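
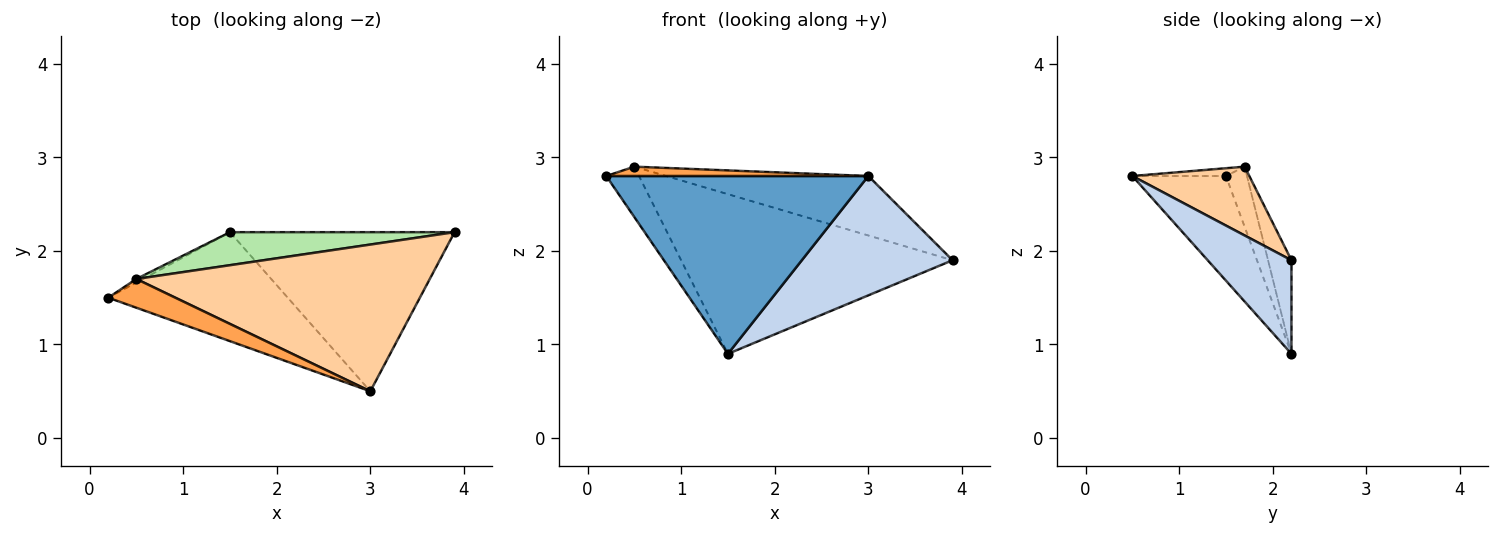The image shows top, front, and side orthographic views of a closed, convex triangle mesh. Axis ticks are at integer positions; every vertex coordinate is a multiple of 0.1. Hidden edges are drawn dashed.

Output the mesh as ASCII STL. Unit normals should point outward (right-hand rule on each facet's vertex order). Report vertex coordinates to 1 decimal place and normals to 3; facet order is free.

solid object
 facet normal -0.291 -0.816 -0.500
  outer loop
   vertex 1.5 2.2 0.9
   vertex 3.0 0.5 2.8
   vertex 0.2 1.5 2.8
  endloop
 endfacet
 facet normal 0.316 -0.569 -0.759
  outer loop
   vertex 1.5 2.2 0.9
   vertex 3.9 2.2 1.9
   vertex 3.0 0.5 2.8
  endloop
 endfacet
 facet normal -0.110 -0.308 0.945
  outer loop
   vertex 0.5 1.7 2.9
   vertex 0.2 1.5 2.8
   vertex 3.0 0.5 2.8
  endloop
 endfacet
 facet normal 0.212 0.367 0.906
  outer loop
   vertex 0.5 1.7 2.9
   vertex 3.0 0.5 2.8
   vertex 3.9 2.2 1.9
  endloop
 endfacet
 facet normal -0.540 0.840 -0.060
  outer loop
   vertex 0.5 1.7 2.9
   vertex 1.5 2.2 0.9
   vertex 0.2 1.5 2.8
  endloop
 endfacet
 facet normal -0.084 0.976 0.202
  outer loop
   vertex 0.5 1.7 2.9
   vertex 3.9 2.2 1.9
   vertex 1.5 2.2 0.9
  endloop
 endfacet
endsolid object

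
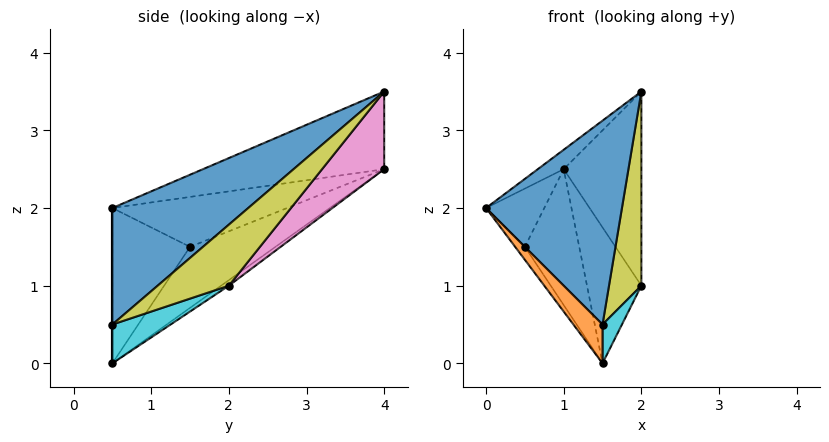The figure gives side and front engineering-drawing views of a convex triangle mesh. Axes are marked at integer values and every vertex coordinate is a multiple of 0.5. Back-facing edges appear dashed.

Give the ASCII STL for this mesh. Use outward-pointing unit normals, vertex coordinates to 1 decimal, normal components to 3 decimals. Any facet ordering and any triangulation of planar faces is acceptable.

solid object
 facet normal 0.577 -0.577 0.577
  outer loop
   vertex 1.5 0.5 0.5
   vertex 2.0 4.0 3.5
   vertex 0.0 0.5 2.0
  endloop
 endfacet
 facet normal 0.000 -1.000 0.000
  outer loop
   vertex 1.5 0.5 0.0
   vertex 1.5 0.5 0.5
   vertex 0.0 0.5 2.0
  endloop
 endfacet
 facet normal -0.704 0.101 0.704
  outer loop
   vertex 1.0 4.0 2.5
   vertex 0.0 0.5 2.0
   vertex 2.0 4.0 3.5
  endloop
 endfacet
 facet normal -0.796 0.100 -0.597
  outer loop
   vertex 0.5 1.5 1.5
   vertex 1.5 0.5 0.0
   vertex 0.0 0.5 2.0
  endloop
 endfacet
 facet normal -0.905 0.302 -0.302
  outer loop
   vertex 0.5 1.5 1.5
   vertex 0.0 0.5 2.0
   vertex 1.0 4.0 2.5
  endloop
 endfacet
 facet normal -0.621 0.395 -0.677
  outer loop
   vertex 0.5 1.5 1.5
   vertex 1.0 4.0 2.5
   vertex 1.5 0.5 0.0
  endloop
 endfacet
 facet normal 0.530 0.662 -0.530
  outer loop
   vertex 2.0 2.0 1.0
   vertex 1.0 4.0 2.5
   vertex 2.0 4.0 3.5
  endloop
 endfacet
 facet normal -0.082 0.572 -0.816
  outer loop
   vertex 2.0 2.0 1.0
   vertex 1.5 0.5 0.0
   vertex 1.0 4.0 2.5
  endloop
 endfacet
 facet normal 0.864 -0.393 0.314
  outer loop
   vertex 2.0 2.0 1.0
   vertex 2.0 4.0 3.5
   vertex 1.5 0.5 0.5
  endloop
 endfacet
 facet normal 0.949 -0.316 0.000
  outer loop
   vertex 2.0 2.0 1.0
   vertex 1.5 0.5 0.5
   vertex 1.5 0.5 0.0
  endloop
 endfacet
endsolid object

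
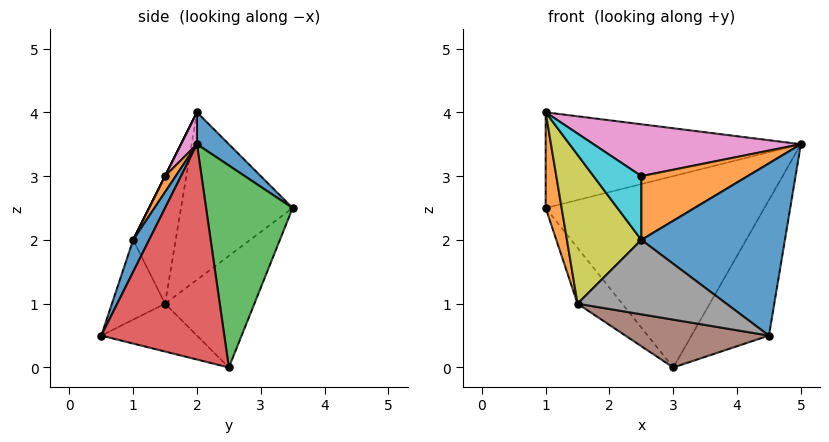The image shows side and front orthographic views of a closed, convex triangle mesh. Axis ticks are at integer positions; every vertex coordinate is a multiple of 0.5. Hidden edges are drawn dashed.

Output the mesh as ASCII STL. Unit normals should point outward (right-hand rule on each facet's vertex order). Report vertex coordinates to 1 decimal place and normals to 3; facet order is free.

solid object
 facet normal 0.088 0.704 0.704
  outer loop
   vertex 1.0 2.0 4.0
   vertex 5.0 2.0 3.5
   vertex 1.0 3.5 2.5
  endloop
 endfacet
 facet normal -0.980 -0.140 -0.140
  outer loop
   vertex 1.5 1.5 1.0
   vertex 1.0 2.0 4.0
   vertex 1.0 3.5 2.5
  endloop
 endfacet
 facet normal 0.367 0.927 -0.077
  outer loop
   vertex 3.0 2.5 0.0
   vertex 1.0 3.5 2.5
   vertex 5.0 2.0 3.5
  endloop
 endfacet
 facet normal 0.784 0.493 -0.377
  outer loop
   vertex 3.0 2.5 0.0
   vertex 5.0 2.0 3.5
   vertex 4.5 0.5 0.5
  endloop
 endfacet
 facet normal -0.667 0.333 -0.667
  outer loop
   vertex 3.0 2.5 0.0
   vertex 1.5 1.5 1.0
   vertex 1.0 3.5 2.5
  endloop
 endfacet
 facet normal -0.286 -0.429 -0.857
  outer loop
   vertex 3.0 2.5 0.0
   vertex 4.5 0.5 0.5
   vertex 1.5 1.5 1.0
  endloop
 endfacet
 facet normal 0.065 -0.850 0.523
  outer loop
   vertex 2.5 1.5 3.0
   vertex 5.0 2.0 3.5
   vertex 1.0 2.0 4.0
  endloop
 endfacet
 facet normal -0.333 -0.933 -0.133
  outer loop
   vertex 2.5 1.0 2.0
   vertex 1.5 1.5 1.0
   vertex 4.5 0.5 0.5
  endloop
 endfacet
 facet normal -0.495 -0.867 0.062
  outer loop
   vertex 2.5 1.0 2.0
   vertex 1.0 2.0 4.0
   vertex 1.5 1.5 1.0
  endloop
 endfacet
 facet normal 0.000 -0.894 0.447
  outer loop
   vertex 2.5 1.0 2.0
   vertex 2.5 1.5 3.0
   vertex 1.0 2.0 4.0
  endloop
 endfacet
 facet normal 0.100 -0.897 0.432
  outer loop
   vertex 2.5 1.0 2.0
   vertex 4.5 0.5 0.5
   vertex 5.0 2.0 3.5
  endloop
 endfacet
 facet normal 0.089 -0.891 0.445
  outer loop
   vertex 2.5 1.0 2.0
   vertex 5.0 2.0 3.5
   vertex 2.5 1.5 3.0
  endloop
 endfacet
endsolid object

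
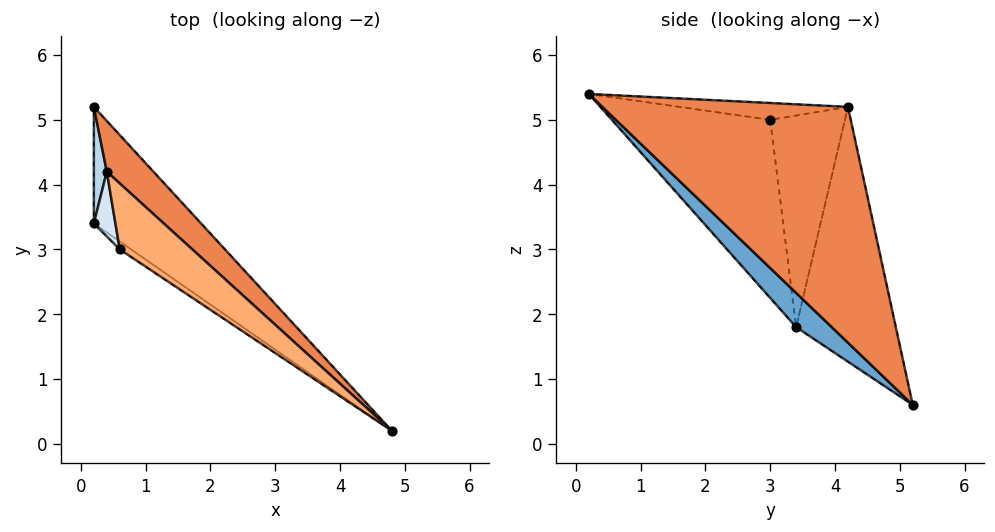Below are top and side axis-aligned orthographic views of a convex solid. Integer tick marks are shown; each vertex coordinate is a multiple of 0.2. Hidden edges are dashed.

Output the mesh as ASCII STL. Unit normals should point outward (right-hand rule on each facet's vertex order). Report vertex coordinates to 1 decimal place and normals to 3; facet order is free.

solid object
 facet normal 0.256 -0.536 -0.804
  outer loop
   vertex 0.2 5.2 0.6
   vertex 4.8 0.2 5.4
   vertex 0.2 3.4 1.8
  endloop
 endfacet
 facet normal -0.552 -0.833 -0.035
  outer loop
   vertex 0.6 3.0 5.0
   vertex 0.2 3.4 1.8
   vertex 4.8 0.2 5.4
  endloop
 endfacet
 facet normal -0.998 0.034 0.051
  outer loop
   vertex 0.4 4.2 5.2
   vertex 0.2 5.2 0.6
   vertex 0.2 3.4 1.8
  endloop
 endfacet
 facet normal -0.979 -0.180 0.100
  outer loop
   vertex 0.4 4.2 5.2
   vertex 0.2 3.4 1.8
   vertex 0.6 3.0 5.0
  endloop
 endfacet
 facet normal 0.664 0.737 0.131
  outer loop
   vertex 0.4 4.2 5.2
   vertex 4.8 0.2 5.4
   vertex 0.2 5.2 0.6
  endloop
 endfacet
 facet normal -0.222 -0.196 0.955
  outer loop
   vertex 0.4 4.2 5.2
   vertex 0.6 3.0 5.0
   vertex 4.8 0.2 5.4
  endloop
 endfacet
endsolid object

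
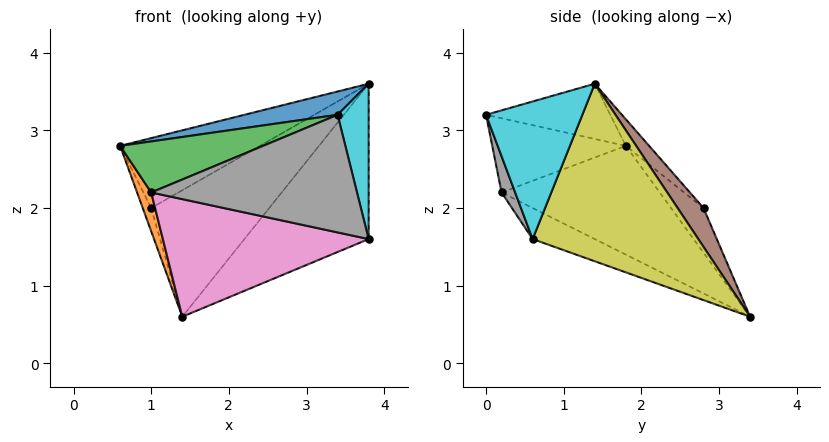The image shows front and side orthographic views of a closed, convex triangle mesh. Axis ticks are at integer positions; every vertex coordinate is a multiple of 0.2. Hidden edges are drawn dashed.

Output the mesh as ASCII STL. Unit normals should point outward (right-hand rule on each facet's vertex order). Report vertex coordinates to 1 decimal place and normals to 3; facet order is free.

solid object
 facet normal -0.261 -0.196 0.945
  outer loop
   vertex 3.4 0.0 3.2
   vertex 3.8 1.4 3.6
   vertex 0.6 1.8 2.8
  endloop
 endfacet
 facet normal -0.916 -0.082 -0.393
  outer loop
   vertex 1.0 0.2 2.2
   vertex 0.6 1.8 2.8
   vertex 1.4 3.4 0.6
  endloop
 endfacet
 facet normal -0.380 -0.407 0.831
  outer loop
   vertex 1.0 0.2 2.2
   vertex 3.4 0.0 3.2
   vertex 0.6 1.8 2.8
  endloop
 endfacet
 facet normal -0.108 0.647 0.755
  outer loop
   vertex 1.0 2.8 2.0
   vertex 0.6 1.8 2.8
   vertex 3.8 1.4 3.6
  endloop
 endfacet
 facet normal -0.954 0.249 -0.166
  outer loop
   vertex 1.0 2.8 2.0
   vertex 1.4 3.4 0.6
   vertex 0.6 1.8 2.8
  endloop
 endfacet
 facet normal 0.193 0.881 0.433
  outer loop
   vertex 1.0 2.8 2.0
   vertex 3.8 1.4 3.6
   vertex 1.4 3.4 0.6
  endloop
 endfacet
 facet normal -0.130 -0.430 -0.893
  outer loop
   vertex 3.8 0.6 1.6
   vertex 1.0 0.2 2.2
   vertex 1.4 3.4 0.6
  endloop
 endfacet
 facet normal 0.062 -0.940 -0.337
  outer loop
   vertex 3.8 0.6 1.6
   vertex 3.4 0.0 3.2
   vertex 1.0 0.2 2.2
  endloop
 endfacet
 facet normal 0.778 0.583 -0.233
  outer loop
   vertex 3.8 0.6 1.6
   vertex 1.4 3.4 0.6
   vertex 3.8 1.4 3.6
  endloop
 endfacet
 facet normal 0.945 -0.305 0.122
  outer loop
   vertex 3.8 0.6 1.6
   vertex 3.8 1.4 3.6
   vertex 3.4 0.0 3.2
  endloop
 endfacet
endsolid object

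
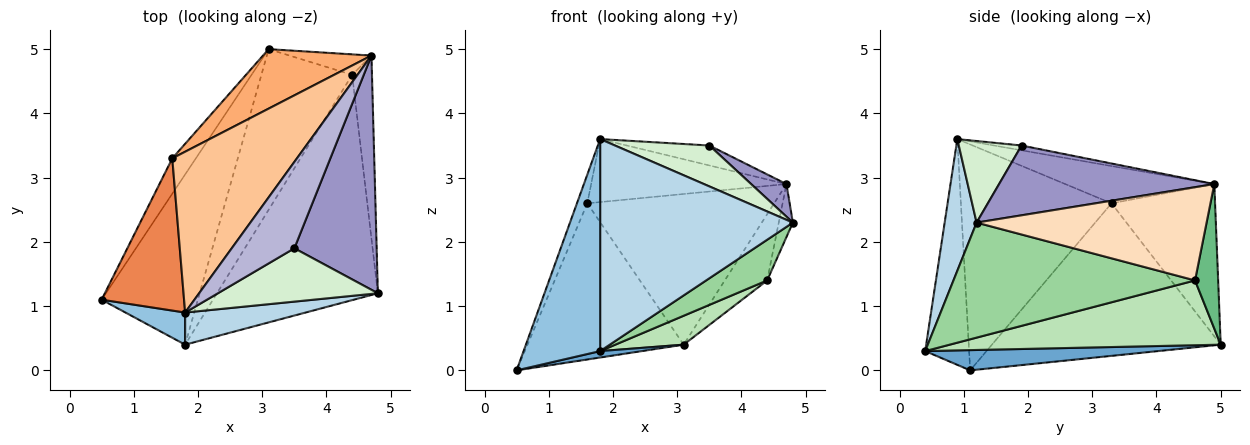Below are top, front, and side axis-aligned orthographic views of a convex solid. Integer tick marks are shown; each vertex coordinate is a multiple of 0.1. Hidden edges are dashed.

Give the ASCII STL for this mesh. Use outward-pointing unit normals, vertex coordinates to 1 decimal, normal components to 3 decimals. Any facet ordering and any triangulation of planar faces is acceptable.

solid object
 facet normal 0.206 -0.037 -0.978
  outer loop
   vertex 1.8 0.4 0.3
   vertex 0.5 1.1 0.0
   vertex 3.1 5.0 0.4
  endloop
 endfacet
 facet normal -0.493 -0.860 0.130
  outer loop
   vertex 1.8 0.4 0.3
   vertex 1.8 0.9 3.6
   vertex 0.5 1.1 0.0
  endloop
 endfacet
 facet normal 0.162 -0.976 0.148
  outer loop
   vertex 1.8 0.4 0.3
   vertex 4.8 1.2 2.3
   vertex 1.8 0.9 3.6
  endloop
 endfacet
 facet normal -0.819 0.559 -0.127
  outer loop
   vertex 1.6 3.3 2.6
   vertex 3.1 5.0 0.4
   vertex 0.5 1.1 0.0
  endloop
 endfacet
 facet normal -0.937 0.064 0.342
  outer loop
   vertex 1.6 3.3 2.6
   vertex 0.5 1.1 0.0
   vertex 1.8 0.9 3.6
  endloop
 endfacet
 facet normal -0.458 0.827 0.326
  outer loop
   vertex 1.6 3.3 2.6
   vertex 4.7 4.9 2.9
   vertex 3.1 5.0 0.4
  endloop
 endfacet
 facet normal -0.268 0.351 0.897
  outer loop
   vertex 1.6 3.3 2.6
   vertex 1.8 0.9 3.6
   vertex 4.7 4.9 2.9
  endloop
 endfacet
 facet normal 0.976 0.060 -0.207
  outer loop
   vertex 4.4 4.6 1.4
   vertex 4.7 4.9 2.9
   vertex 4.8 1.2 2.3
  endloop
 endfacet
 facet normal 0.462 0.847 -0.262
  outer loop
   vertex 4.4 4.6 1.4
   vertex 3.1 5.0 0.4
   vertex 4.7 4.9 2.9
  endloop
 endfacet
 facet normal 0.575 -0.145 -0.805
  outer loop
   vertex 4.4 4.6 1.4
   vertex 4.8 1.2 2.3
   vertex 1.8 0.4 0.3
  endloop
 endfacet
 facet normal 0.575 -0.145 -0.805
  outer loop
   vertex 4.4 4.6 1.4
   vertex 1.8 0.4 0.3
   vertex 3.1 5.0 0.4
  endloop
 endfacet
 facet normal 0.375 -0.564 0.736
  outer loop
   vertex 3.5 1.9 3.5
   vertex 1.8 0.9 3.6
   vertex 4.8 1.2 2.3
  endloop
 endfacet
 facet normal 0.643 -0.106 0.758
  outer loop
   vertex 3.5 1.9 3.5
   vertex 4.8 1.2 2.3
   vertex 4.7 4.9 2.9
  endloop
 endfacet
 facet normal -0.075 0.224 0.972
  outer loop
   vertex 3.5 1.9 3.5
   vertex 4.7 4.9 2.9
   vertex 1.8 0.9 3.6
  endloop
 endfacet
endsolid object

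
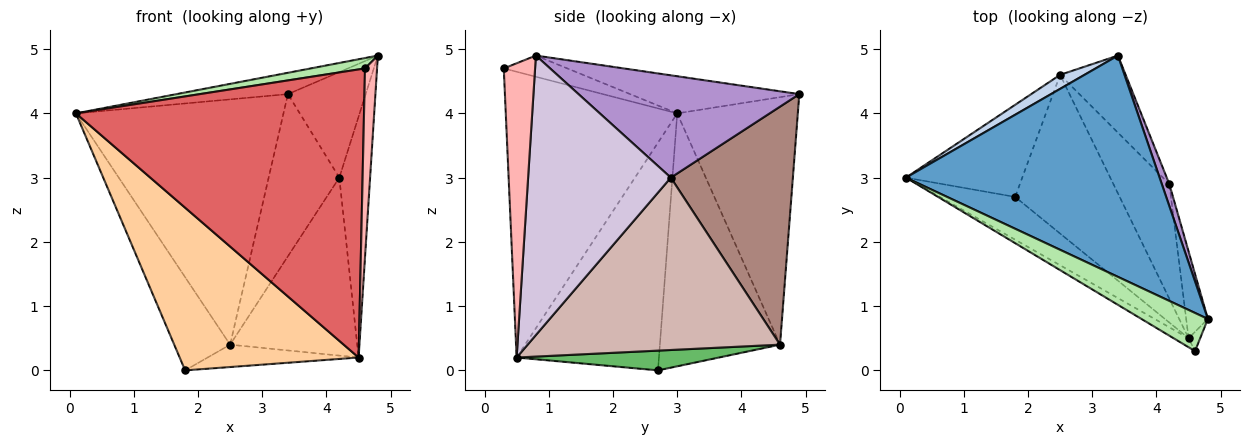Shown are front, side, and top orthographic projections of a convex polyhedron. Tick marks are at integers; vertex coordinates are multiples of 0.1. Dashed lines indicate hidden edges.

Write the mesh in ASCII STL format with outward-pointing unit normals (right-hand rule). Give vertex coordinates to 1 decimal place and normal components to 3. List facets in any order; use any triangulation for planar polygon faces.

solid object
 facet normal -0.144 0.095 0.985
  outer loop
   vertex 3.4 4.9 4.3
   vertex 0.1 3.0 4.0
   vertex 4.8 0.8 4.9
  endloop
 endfacet
 facet normal -0.502 0.864 0.049
  outer loop
   vertex 2.5 4.6 0.4
   vertex 0.1 3.0 4.0
   vertex 3.4 4.9 4.3
  endloop
 endfacet
 facet normal -0.837 0.389 -0.385
  outer loop
   vertex 2.5 4.6 0.4
   vertex 1.8 2.7 0.0
   vertex 0.1 3.0 4.0
  endloop
 endfacet
 facet normal -0.610 -0.767 -0.202
  outer loop
   vertex 4.5 0.5 0.2
   vertex 0.1 3.0 4.0
   vertex 1.8 2.7 0.0
  endloop
 endfacet
 facet normal 0.184 0.137 -0.973
  outer loop
   vertex 4.5 0.5 0.2
   vertex 1.8 2.7 0.0
   vertex 2.5 4.6 0.4
  endloop
 endfacet
 facet normal -0.294 -0.251 0.922
  outer loop
   vertex 4.6 0.3 4.7
   vertex 4.8 0.8 4.9
   vertex 0.1 3.0 4.0
  endloop
 endfacet
 facet normal -0.511 -0.859 -0.027
  outer loop
   vertex 4.6 0.3 4.7
   vertex 0.1 3.0 4.0
   vertex 4.5 0.5 0.2
  endloop
 endfacet
 facet normal 0.933 -0.358 -0.037
  outer loop
   vertex 4.6 0.3 4.7
   vertex 4.5 0.5 0.2
   vertex 4.8 0.8 4.9
  endloop
 endfacet
 facet normal 0.941 0.331 0.069
  outer loop
   vertex 4.2 2.9 3.0
   vertex 3.4 4.9 4.3
   vertex 4.8 0.8 4.9
  endloop
 endfacet
 facet normal 0.975 0.210 -0.076
  outer loop
   vertex 4.2 2.9 3.0
   vertex 4.8 0.8 4.9
   vertex 4.5 0.5 0.2
  endloop
 endfacet
 facet normal 0.842 0.487 -0.232
  outer loop
   vertex 4.2 2.9 3.0
   vertex 2.5 4.6 0.4
   vertex 3.4 4.9 4.3
  endloop
 endfacet
 facet normal 0.858 0.432 -0.278
  outer loop
   vertex 4.2 2.9 3.0
   vertex 4.5 0.5 0.2
   vertex 2.5 4.6 0.4
  endloop
 endfacet
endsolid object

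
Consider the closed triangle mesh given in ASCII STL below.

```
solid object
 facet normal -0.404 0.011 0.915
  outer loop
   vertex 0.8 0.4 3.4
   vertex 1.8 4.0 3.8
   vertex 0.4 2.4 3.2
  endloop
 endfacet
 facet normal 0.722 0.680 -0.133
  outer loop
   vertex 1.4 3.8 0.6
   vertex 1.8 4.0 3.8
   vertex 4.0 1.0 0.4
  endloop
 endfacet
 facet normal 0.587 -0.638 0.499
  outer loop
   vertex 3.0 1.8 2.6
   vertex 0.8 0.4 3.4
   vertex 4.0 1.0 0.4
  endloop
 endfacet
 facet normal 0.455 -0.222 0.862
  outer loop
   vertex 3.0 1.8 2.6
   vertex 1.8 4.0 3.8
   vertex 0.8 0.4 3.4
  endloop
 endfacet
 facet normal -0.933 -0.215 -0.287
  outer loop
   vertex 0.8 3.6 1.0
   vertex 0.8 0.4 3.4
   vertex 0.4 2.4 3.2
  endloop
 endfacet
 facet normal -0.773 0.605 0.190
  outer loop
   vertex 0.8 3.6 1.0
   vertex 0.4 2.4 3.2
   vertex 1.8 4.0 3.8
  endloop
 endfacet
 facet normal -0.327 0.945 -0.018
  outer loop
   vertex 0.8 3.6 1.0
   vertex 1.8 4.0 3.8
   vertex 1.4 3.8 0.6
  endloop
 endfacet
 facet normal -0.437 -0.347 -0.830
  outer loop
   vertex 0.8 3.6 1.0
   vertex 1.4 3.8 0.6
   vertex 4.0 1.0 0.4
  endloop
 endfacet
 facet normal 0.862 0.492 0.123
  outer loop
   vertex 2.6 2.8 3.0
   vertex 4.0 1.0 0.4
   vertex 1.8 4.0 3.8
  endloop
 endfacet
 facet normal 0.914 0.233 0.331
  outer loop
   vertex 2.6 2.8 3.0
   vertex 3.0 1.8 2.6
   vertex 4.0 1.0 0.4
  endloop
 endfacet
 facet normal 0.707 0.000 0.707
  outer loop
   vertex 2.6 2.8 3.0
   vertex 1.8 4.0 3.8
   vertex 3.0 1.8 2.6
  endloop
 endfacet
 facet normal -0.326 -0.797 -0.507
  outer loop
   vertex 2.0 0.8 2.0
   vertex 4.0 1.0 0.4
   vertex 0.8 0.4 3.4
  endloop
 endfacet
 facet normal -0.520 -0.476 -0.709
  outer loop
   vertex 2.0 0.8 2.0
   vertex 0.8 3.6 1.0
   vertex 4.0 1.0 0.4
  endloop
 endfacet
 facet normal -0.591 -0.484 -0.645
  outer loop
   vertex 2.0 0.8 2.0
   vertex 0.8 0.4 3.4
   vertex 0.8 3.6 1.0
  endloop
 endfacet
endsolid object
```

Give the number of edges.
21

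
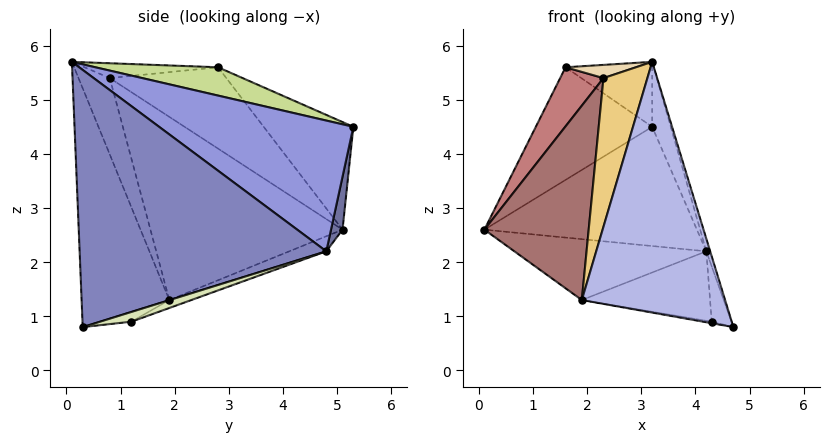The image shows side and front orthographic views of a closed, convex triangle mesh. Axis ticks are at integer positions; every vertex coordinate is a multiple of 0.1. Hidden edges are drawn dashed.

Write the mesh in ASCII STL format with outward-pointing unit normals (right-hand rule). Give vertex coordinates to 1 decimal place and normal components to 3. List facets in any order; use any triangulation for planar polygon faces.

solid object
 facet normal 0.053 0.980 -0.190
  outer loop
   vertex 4.2 4.8 2.2
   vertex 0.1 5.1 2.6
   vertex 3.2 5.3 4.5
  endloop
 endfacet
 facet normal 0.956 0.015 0.293
  outer loop
   vertex 4.2 4.8 2.2
   vertex 3.2 0.1 5.7
   vertex 4.7 0.3 0.8
  endloop
 endfacet
 facet normal 0.920 0.088 0.381
  outer loop
   vertex 4.2 4.8 2.2
   vertex 3.2 5.3 4.5
   vertex 3.2 0.1 5.7
  endloop
 endfacet
 facet normal -0.512 -0.837 -0.191
  outer loop
   vertex 1.9 1.9 1.3
   vertex 4.7 0.3 0.8
   vertex 3.2 0.1 5.7
  endloop
 endfacet
 facet normal -0.066 0.343 -0.937
  outer loop
   vertex 1.9 1.9 1.3
   vertex 0.1 5.1 2.6
   vertex 4.2 4.8 2.2
  endloop
 endfacet
 facet normal -0.451 0.585 0.674
  outer loop
   vertex 1.6 2.8 5.6
   vertex 3.2 5.3 4.5
   vertex 0.1 5.1 2.6
  endloop
 endfacet
 facet normal 0.304 0.214 0.928
  outer loop
   vertex 1.6 2.8 5.6
   vertex 3.2 0.1 5.7
   vertex 3.2 5.3 4.5
  endloop
 endfacet
 facet normal 0.489 0.308 -0.816
  outer loop
   vertex 4.3 1.2 0.9
   vertex 4.2 4.8 2.2
   vertex 4.7 0.3 0.8
  endloop
 endfacet
 facet normal -0.152 0.042 -0.987
  outer loop
   vertex 4.3 1.2 0.9
   vertex 4.7 0.3 0.8
   vertex 1.9 1.9 1.3
  endloop
 endfacet
 facet normal -0.058 0.338 -0.939
  outer loop
   vertex 4.3 1.2 0.9
   vertex 1.9 1.9 1.3
   vertex 4.2 4.8 2.2
  endloop
 endfacet
 facet normal -0.572 -0.804 -0.160
  outer loop
   vertex 2.3 0.8 5.4
   vertex 1.9 1.9 1.3
   vertex 3.2 0.1 5.7
  endloop
 endfacet
 facet normal -0.476 -0.251 0.843
  outer loop
   vertex 2.3 0.8 5.4
   vertex 3.2 0.1 5.7
   vertex 1.6 2.8 5.6
  endloop
 endfacet
 facet normal -0.878 -0.477 -0.042
  outer loop
   vertex 2.3 0.8 5.4
   vertex 0.1 5.1 2.6
   vertex 1.9 1.9 1.3
  endloop
 endfacet
 facet normal -0.919 -0.341 0.198
  outer loop
   vertex 2.3 0.8 5.4
   vertex 1.6 2.8 5.6
   vertex 0.1 5.1 2.6
  endloop
 endfacet
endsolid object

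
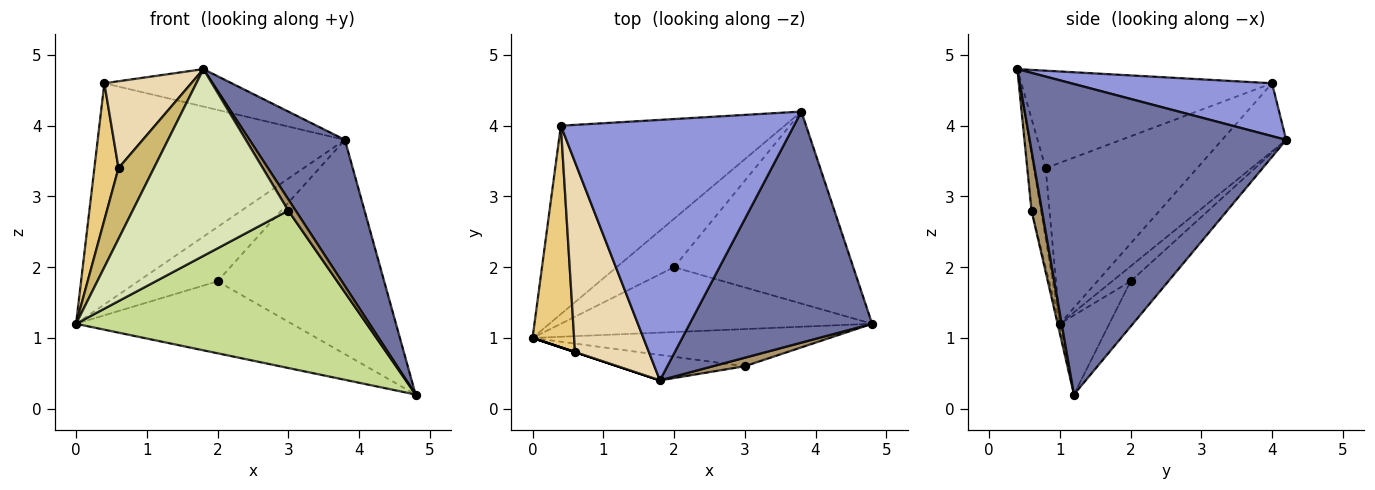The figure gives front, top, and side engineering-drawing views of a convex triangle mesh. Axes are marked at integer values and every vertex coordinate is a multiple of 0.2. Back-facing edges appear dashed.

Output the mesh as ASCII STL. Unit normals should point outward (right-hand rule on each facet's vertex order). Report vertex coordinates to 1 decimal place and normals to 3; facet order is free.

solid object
 facet normal 0.821 -0.305 0.482
  outer loop
   vertex 1.8 0.4 4.8
   vertex 4.8 1.2 0.2
   vertex 3.8 4.2 3.8
  endloop
 endfacet
 facet normal -0.194 0.747 -0.636
  outer loop
   vertex 0.4 4.0 4.6
   vertex 3.8 4.2 3.8
   vertex 0.0 1.0 1.2
  endloop
 endfacet
 facet normal 0.219 0.139 0.966
  outer loop
   vertex 0.4 4.0 4.6
   vertex 1.8 0.4 4.8
   vertex 3.8 4.2 3.8
  endloop
 endfacet
 facet normal -0.168 0.732 -0.660
  outer loop
   vertex 2.0 2.0 1.8
   vertex 4.8 1.2 0.2
   vertex 0.0 1.0 1.2
  endloop
 endfacet
 facet normal -0.171 0.736 -0.655
  outer loop
   vertex 2.0 2.0 1.8
   vertex 0.0 1.0 1.2
   vertex 3.8 4.2 3.8
  endloop
 endfacet
 facet normal -0.166 0.734 -0.658
  outer loop
   vertex 2.0 2.0 1.8
   vertex 3.8 4.2 3.8
   vertex 4.8 1.2 0.2
  endloop
 endfacet
 facet normal -0.007 -0.973 -0.230
  outer loop
   vertex 3.0 0.6 2.8
   vertex 0.0 1.0 1.2
   vertex 4.8 1.2 0.2
  endloop
 endfacet
 facet normal -0.060 -0.989 -0.135
  outer loop
   vertex 3.0 0.6 2.8
   vertex 1.8 0.4 4.8
   vertex 0.0 1.0 1.2
  endloop
 endfacet
 facet normal 0.750 -0.529 0.397
  outer loop
   vertex 3.0 0.6 2.8
   vertex 4.8 1.2 0.2
   vertex 1.8 0.4 4.8
  endloop
 endfacet
 facet normal -0.316 -0.949 0.000
  outer loop
   vertex 0.6 0.8 3.4
   vertex 0.0 1.0 1.2
   vertex 1.8 0.4 4.8
  endloop
 endfacet
 facet normal -0.957 -0.152 0.247
  outer loop
   vertex 0.6 0.8 3.4
   vertex 0.4 4.0 4.6
   vertex 0.0 1.0 1.2
  endloop
 endfacet
 facet normal -0.768 -0.266 0.582
  outer loop
   vertex 0.6 0.8 3.4
   vertex 1.8 0.4 4.8
   vertex 0.4 4.0 4.6
  endloop
 endfacet
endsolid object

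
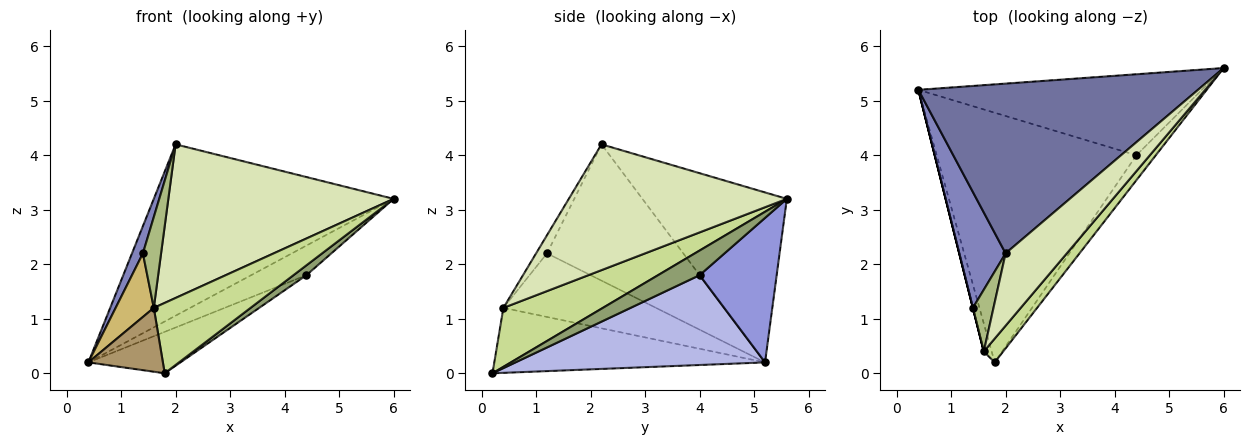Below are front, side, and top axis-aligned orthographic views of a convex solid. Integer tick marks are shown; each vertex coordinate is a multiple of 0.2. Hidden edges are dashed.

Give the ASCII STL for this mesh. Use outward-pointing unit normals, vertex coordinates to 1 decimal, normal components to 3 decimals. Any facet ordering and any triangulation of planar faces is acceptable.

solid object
 facet normal -0.393 0.653 0.647
  outer loop
   vertex 2.0 2.2 4.2
   vertex 6.0 5.6 3.2
   vertex 0.4 5.2 0.2
  endloop
 endfacet
 facet normal -0.944 -0.076 0.321
  outer loop
   vertex 1.4 1.2 2.2
   vertex 2.0 2.2 4.2
   vertex 0.4 5.2 0.2
  endloop
 endfacet
 facet normal 0.432 0.310 -0.847
  outer loop
   vertex 4.4 4.0 1.8
   vertex 0.4 5.2 0.2
   vertex 6.0 5.6 3.2
  endloop
 endfacet
 facet normal 0.406 0.150 -0.902
  outer loop
   vertex 4.4 4.0 1.8
   vertex 1.8 0.2 0.0
   vertex 0.4 5.2 0.2
  endloop
 endfacet
 facet normal 0.763 -0.238 -0.601
  outer loop
   vertex 4.4 4.0 1.8
   vertex 6.0 5.6 3.2
   vertex 1.8 0.2 0.0
  endloop
 endfacet
 facet normal -0.444 -0.741 0.504
  outer loop
   vertex 1.6 0.4 1.2
   vertex 2.0 2.2 4.2
   vertex 1.4 1.2 2.2
  endloop
 endfacet
 facet normal 0.698 -0.679 0.229
  outer loop
   vertex 1.6 0.4 1.2
   vertex 1.8 0.2 0.0
   vertex 6.0 5.6 3.2
  endloop
 endfacet
 facet normal 0.659 -0.681 0.321
  outer loop
   vertex 1.6 0.4 1.2
   vertex 6.0 5.6 3.2
   vertex 2.0 2.2 4.2
  endloop
 endfacet
 facet normal -0.958 -0.264 -0.116
  outer loop
   vertex 1.6 0.4 1.2
   vertex 0.4 5.2 0.2
   vertex 1.8 0.2 0.0
  endloop
 endfacet
 facet normal -0.970 -0.243 0.000
  outer loop
   vertex 1.6 0.4 1.2
   vertex 1.4 1.2 2.2
   vertex 0.4 5.2 0.2
  endloop
 endfacet
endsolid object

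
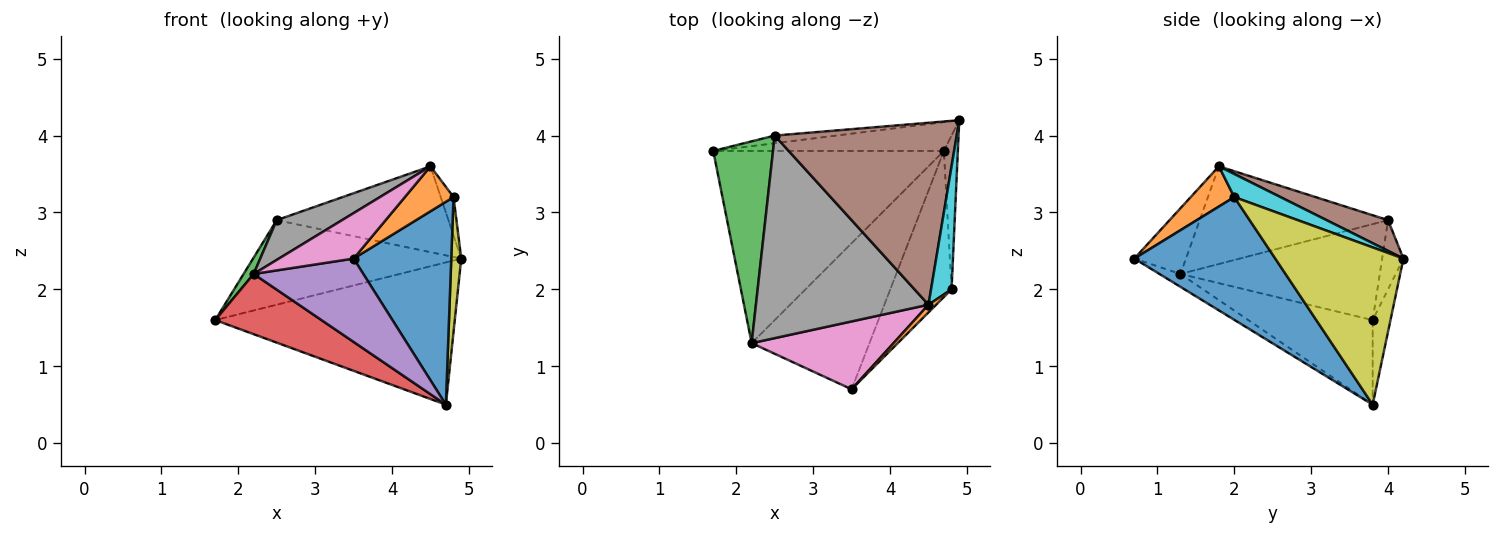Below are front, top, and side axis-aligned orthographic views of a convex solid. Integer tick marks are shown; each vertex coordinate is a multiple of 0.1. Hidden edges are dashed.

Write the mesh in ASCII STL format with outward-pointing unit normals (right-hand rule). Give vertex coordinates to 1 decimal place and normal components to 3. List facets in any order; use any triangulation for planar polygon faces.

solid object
 facet normal -0.073 0.977 -0.198
  outer loop
   vertex 4.7 3.8 0.5
   vertex 1.7 3.8 1.6
   vertex 4.9 4.2 2.4
  endloop
 endfacet
 facet normal -0.101 0.991 -0.090
  outer loop
   vertex 2.5 4.0 2.9
   vertex 4.9 4.2 2.4
   vertex 1.7 3.8 1.6
  endloop
 endfacet
 facet normal -0.848 -0.043 0.528
  outer loop
   vertex 2.2 1.3 2.2
   vertex 2.5 4.0 2.9
   vertex 1.7 3.8 1.6
  endloop
 endfacet
 facet normal -0.330 -0.282 -0.901
  outer loop
   vertex 2.2 1.3 2.2
   vertex 1.7 3.8 1.6
   vertex 4.7 3.8 0.5
  endloop
 endfacet
 facet normal -0.095 -0.493 -0.865
  outer loop
   vertex 2.2 1.3 2.2
   vertex 4.7 3.8 0.5
   vertex 3.5 0.7 2.4
  endloop
 endfacet
 facet normal 0.151 0.422 0.894
  outer loop
   vertex 4.5 1.8 3.6
   vertex 4.9 4.2 2.4
   vertex 2.5 4.0 2.9
  endloop
 endfacet
 facet normal -0.359 -0.519 0.775
  outer loop
   vertex 4.5 1.8 3.6
   vertex 2.2 1.3 2.2
   vertex 3.5 0.7 2.4
  endloop
 endfacet
 facet normal -0.486 -0.168 0.858
  outer loop
   vertex 4.5 1.8 3.6
   vertex 2.5 4.0 2.9
   vertex 2.2 1.3 2.2
  endloop
 endfacet
 facet normal 0.993 -0.077 -0.088
  outer loop
   vertex 4.8 2.0 3.2
   vertex 4.7 3.8 0.5
   vertex 4.9 4.2 2.4
  endloop
 endfacet
 facet normal 0.732 0.203 0.650
  outer loop
   vertex 4.8 2.0 3.2
   vertex 4.9 4.2 2.4
   vertex 4.5 1.8 3.6
  endloop
 endfacet
 facet normal 0.760 -0.527 -0.379
  outer loop
   vertex 4.8 2.0 3.2
   vertex 3.5 0.7 2.4
   vertex 4.7 3.8 0.5
  endloop
 endfacet
 facet normal 0.661 -0.739 0.126
  outer loop
   vertex 4.8 2.0 3.2
   vertex 4.5 1.8 3.6
   vertex 3.5 0.7 2.4
  endloop
 endfacet
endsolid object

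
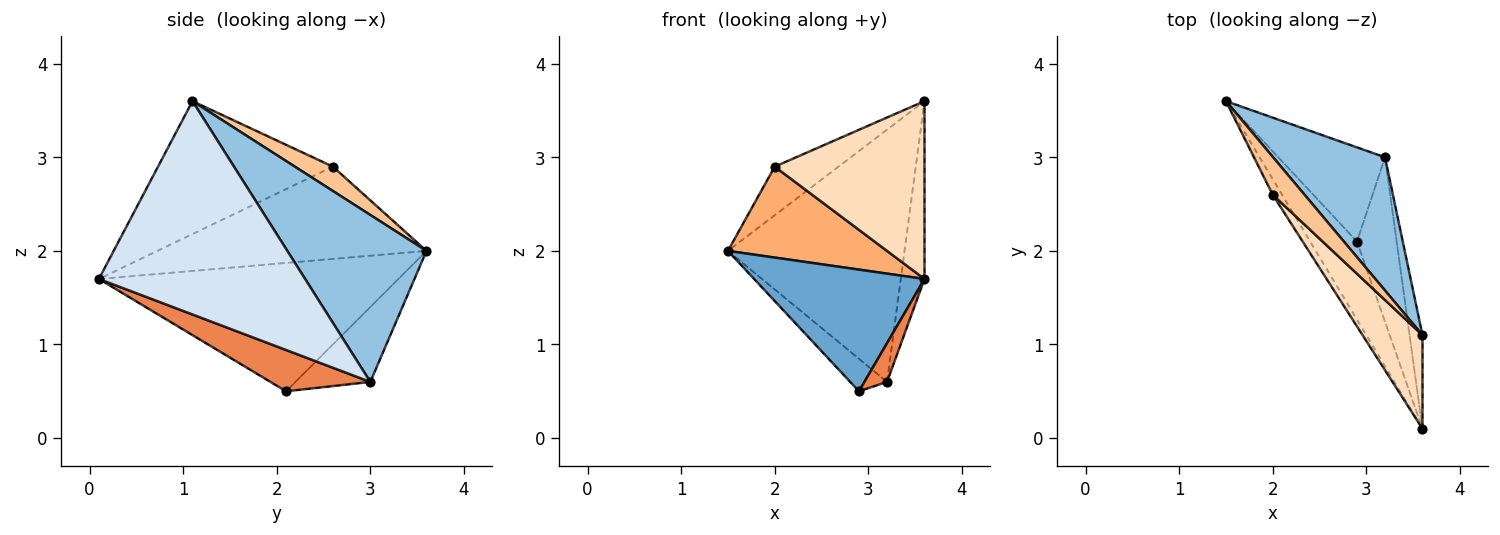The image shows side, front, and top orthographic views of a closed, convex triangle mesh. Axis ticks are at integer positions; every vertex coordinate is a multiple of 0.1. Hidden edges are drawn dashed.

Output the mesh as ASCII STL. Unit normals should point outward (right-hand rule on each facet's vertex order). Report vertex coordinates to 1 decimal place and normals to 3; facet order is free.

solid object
 facet normal -0.829 -0.471 -0.302
  outer loop
   vertex 2.9 2.1 0.5
   vertex 3.6 0.1 1.7
   vertex 1.5 3.6 2.0
  endloop
 endfacet
 facet normal 0.572 0.725 0.383
  outer loop
   vertex 3.2 3.0 0.6
   vertex 1.5 3.6 2.0
   vertex 3.6 1.1 3.6
  endloop
 endfacet
 facet normal -0.553 0.272 -0.788
  outer loop
   vertex 3.2 3.0 0.6
   vertex 2.9 2.1 0.5
   vertex 1.5 3.6 2.0
  endloop
 endfacet
 facet normal 0.992 0.114 -0.060
  outer loop
   vertex 3.2 3.0 0.6
   vertex 3.6 1.1 3.6
   vertex 3.6 0.1 1.7
  endloop
 endfacet
 facet normal 0.712 -0.161 -0.684
  outer loop
   vertex 3.2 3.0 0.6
   vertex 3.6 0.1 1.7
   vertex 2.9 2.1 0.5
  endloop
 endfacet
 facet normal -0.858 -0.507 -0.087
  outer loop
   vertex 2.0 2.6 2.9
   vertex 1.5 3.6 2.0
   vertex 3.6 0.1 1.7
  endloop
 endfacet
 facet normal 0.426 0.714 0.556
  outer loop
   vertex 2.0 2.6 2.9
   vertex 3.6 1.1 3.6
   vertex 1.5 3.6 2.0
  endloop
 endfacet
 facet normal -0.719 -0.615 0.324
  outer loop
   vertex 2.0 2.6 2.9
   vertex 3.6 0.1 1.7
   vertex 3.6 1.1 3.6
  endloop
 endfacet
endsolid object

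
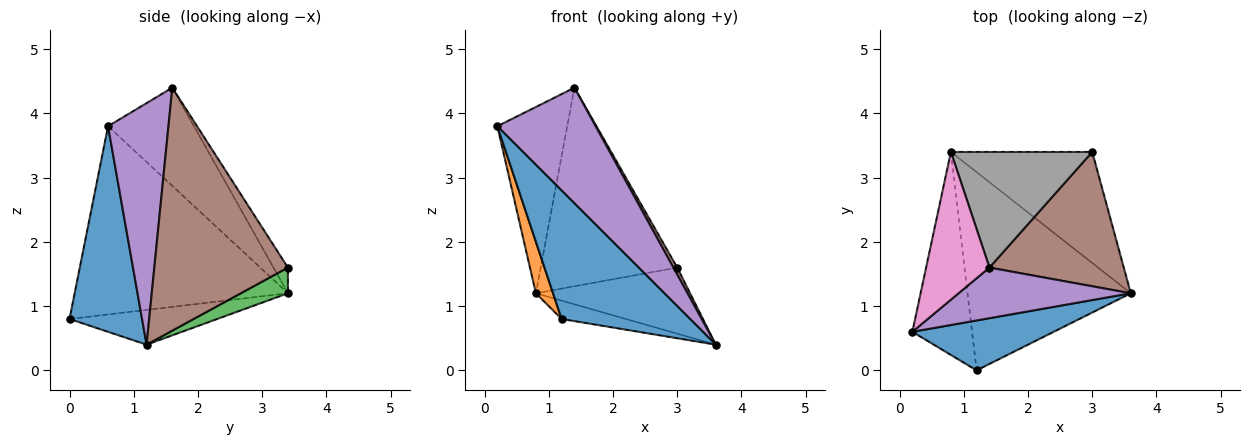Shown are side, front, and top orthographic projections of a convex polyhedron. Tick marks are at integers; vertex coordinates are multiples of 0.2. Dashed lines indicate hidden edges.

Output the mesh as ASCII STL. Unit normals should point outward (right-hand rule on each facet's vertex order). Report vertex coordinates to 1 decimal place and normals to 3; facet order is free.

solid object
 facet normal 0.466 -0.825 0.320
  outer loop
   vertex 1.2 0.0 0.8
   vertex 3.6 1.2 0.4
   vertex 0.2 0.6 3.8
  endloop
 endfacet
 facet normal -0.950 -0.076 -0.302
  outer loop
   vertex 0.8 3.4 1.2
   vertex 1.2 0.0 0.8
   vertex 0.2 0.6 3.8
  endloop
 endfacet
 facet normal 0.154 0.505 -0.849
  outer loop
   vertex 0.8 3.4 1.2
   vertex 3.0 3.4 1.6
   vertex 3.6 1.2 0.4
  endloop
 endfacet
 facet normal -0.207 0.090 -0.974
  outer loop
   vertex 0.8 3.4 1.2
   vertex 3.6 1.2 0.4
   vertex 1.2 0.0 0.8
  endloop
 endfacet
 facet normal 0.490 -0.798 0.350
  outer loop
   vertex 1.4 1.6 4.4
   vertex 0.2 0.6 3.8
   vertex 3.6 1.2 0.4
  endloop
 endfacet
 facet normal 0.875 -0.025 0.484
  outer loop
   vertex 1.4 1.6 4.4
   vertex 3.6 1.2 0.4
   vertex 3.0 3.4 1.6
  endloop
 endfacet
 facet normal -0.694 0.564 0.447
  outer loop
   vertex 1.4 1.6 4.4
   vertex 0.8 3.4 1.2
   vertex 0.2 0.6 3.8
  endloop
 endfacet
 facet normal -0.091 0.861 0.501
  outer loop
   vertex 1.4 1.6 4.4
   vertex 3.0 3.4 1.6
   vertex 0.8 3.4 1.2
  endloop
 endfacet
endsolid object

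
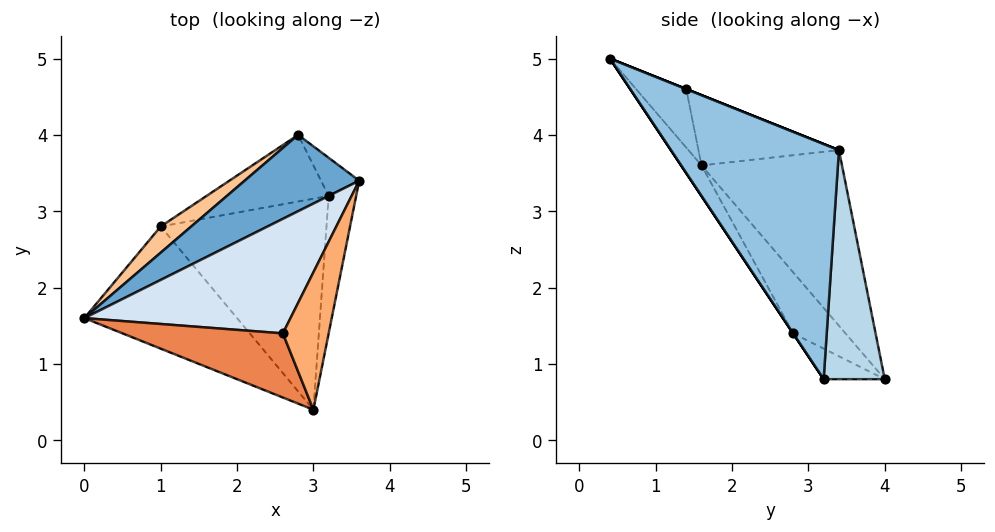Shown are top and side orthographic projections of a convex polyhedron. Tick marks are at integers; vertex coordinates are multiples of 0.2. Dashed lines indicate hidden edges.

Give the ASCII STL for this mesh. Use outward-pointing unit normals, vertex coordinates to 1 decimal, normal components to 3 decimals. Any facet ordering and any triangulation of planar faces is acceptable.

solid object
 facet normal -0.441 0.850 0.288
  outer loop
   vertex 2.8 4.0 0.8
   vertex 0.0 1.6 3.6
   vertex 3.6 3.4 3.8
  endloop
 endfacet
 facet normal 0.965 -0.238 -0.113
  outer loop
   vertex 3.2 3.2 0.8
   vertex 3.6 3.4 3.8
   vertex 3.0 0.4 5.0
  endloop
 endfacet
 facet normal 0.885 0.442 -0.147
  outer loop
   vertex 3.2 3.2 0.8
   vertex 2.8 4.0 0.8
   vertex 3.6 3.4 3.8
  endloop
 endfacet
 facet normal -0.284 0.475 0.833
  outer loop
   vertex 2.6 1.4 4.6
   vertex 3.6 3.4 3.8
   vertex 0.0 1.6 3.6
  endloop
 endfacet
 facet normal -0.334 0.232 0.914
  outer loop
   vertex 2.6 1.4 4.6
   vertex 0.0 1.6 3.6
   vertex 3.0 0.4 5.0
  endloop
 endfacet
 facet normal 0.000 0.371 0.928
  outer loop
   vertex 2.6 1.4 4.6
   vertex 3.0 0.4 5.0
   vertex 3.6 3.4 3.8
  endloop
 endfacet
 facet normal -0.482 0.843 0.241
  outer loop
   vertex 1.0 2.8 1.4
   vertex 0.0 1.6 3.6
   vertex 2.8 4.0 0.8
  endloop
 endfacet
 facet normal -0.241 -0.120 -0.963
  outer loop
   vertex 1.0 2.8 1.4
   vertex 2.8 4.0 0.8
   vertex 3.2 3.2 0.8
  endloop
 endfacet
 facet normal -0.102 -0.853 -0.512
  outer loop
   vertex 1.0 2.8 1.4
   vertex 3.0 0.4 5.0
   vertex 0.0 1.6 3.6
  endloop
 endfacet
 facet normal 0.000 -0.832 -0.555
  outer loop
   vertex 1.0 2.8 1.4
   vertex 3.2 3.2 0.8
   vertex 3.0 0.4 5.0
  endloop
 endfacet
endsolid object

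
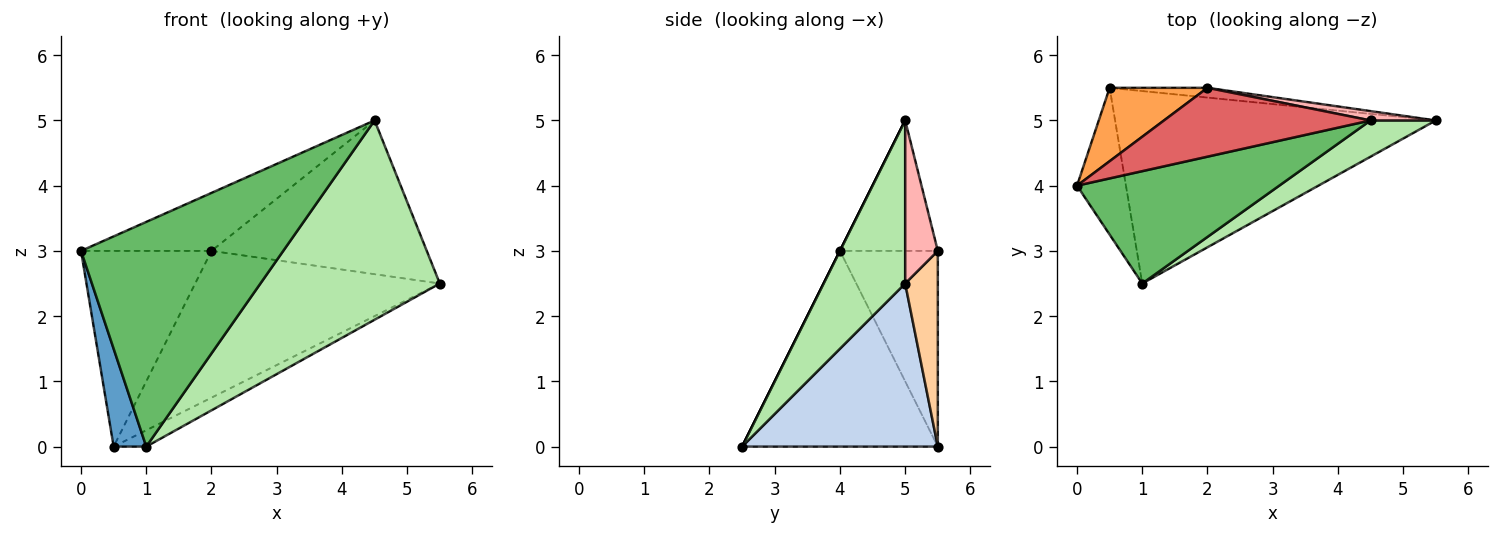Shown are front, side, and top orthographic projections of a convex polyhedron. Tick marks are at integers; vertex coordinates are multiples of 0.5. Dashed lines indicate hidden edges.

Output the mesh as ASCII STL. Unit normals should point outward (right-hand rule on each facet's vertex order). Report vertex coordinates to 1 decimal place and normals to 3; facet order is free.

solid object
 facet normal -0.958 -0.160 -0.239
  outer loop
   vertex 0.5 5.5 0.0
   vertex 1.0 2.5 0.0
   vertex 0.0 4.0 3.0
  endloop
 endfacet
 facet normal 0.452 0.075 -0.889
  outer loop
   vertex 0.5 5.5 0.0
   vertex 5.5 5.0 2.5
   vertex 1.0 2.5 0.0
  endloop
 endfacet
 facet normal -0.575 0.766 0.287
  outer loop
   vertex 2.0 5.5 3.0
   vertex 0.5 5.5 0.0
   vertex 0.0 4.0 3.0
  endloop
 endfacet
 facet normal 0.132 0.989 -0.066
  outer loop
   vertex 2.0 5.5 3.0
   vertex 5.5 5.0 2.5
   vertex 0.5 5.5 0.0
  endloop
 endfacet
 facet normal 0.000 -0.894 0.447
  outer loop
   vertex 4.5 5.0 5.0
   vertex 0.0 4.0 3.0
   vertex 1.0 2.5 0.0
  endloop
 endfacet
 facet normal 0.408 -0.898 0.163
  outer loop
   vertex 4.5 5.0 5.0
   vertex 1.0 2.5 0.0
   vertex 5.5 5.0 2.5
  endloop
 endfacet
 facet normal -0.435 0.580 0.689
  outer loop
   vertex 4.5 5.0 5.0
   vertex 2.0 5.5 3.0
   vertex 0.0 4.0 3.0
  endloop
 endfacet
 facet normal 0.150 0.987 0.060
  outer loop
   vertex 4.5 5.0 5.0
   vertex 5.5 5.0 2.5
   vertex 2.0 5.5 3.0
  endloop
 endfacet
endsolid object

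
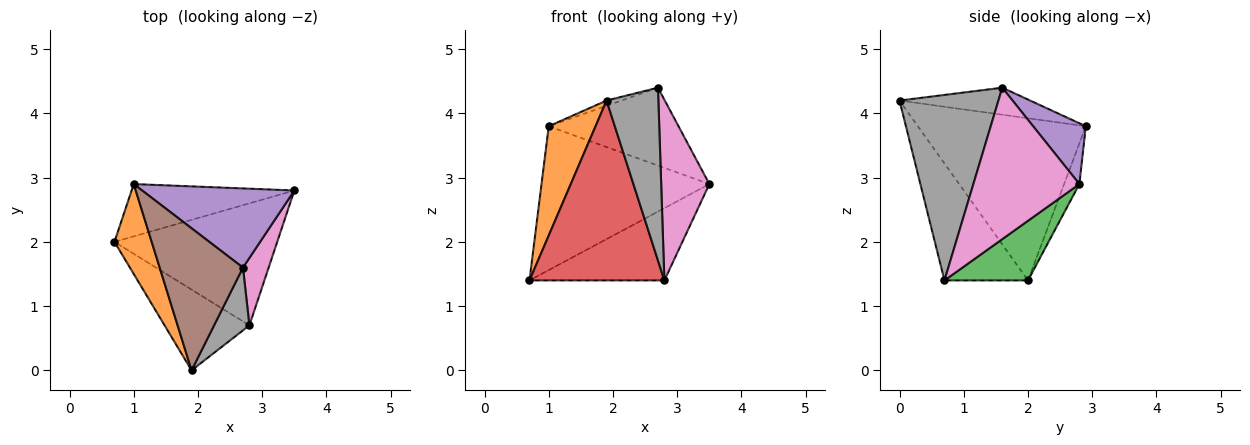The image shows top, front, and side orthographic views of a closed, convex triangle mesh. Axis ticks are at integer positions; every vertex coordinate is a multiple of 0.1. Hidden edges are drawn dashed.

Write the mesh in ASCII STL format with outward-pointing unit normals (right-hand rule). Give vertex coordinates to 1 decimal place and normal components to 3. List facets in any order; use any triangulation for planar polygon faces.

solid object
 facet normal -0.085 0.936 -0.341
  outer loop
   vertex 1.0 2.9 3.8
   vertex 3.5 2.8 2.9
   vertex 0.7 2.0 1.4
  endloop
 endfacet
 facet normal -0.941 -0.262 0.216
  outer loop
   vertex 1.0 2.9 3.8
   vertex 0.7 2.0 1.4
   vertex 1.9 0.0 4.2
  endloop
 endfacet
 facet normal 0.301 0.486 -0.821
  outer loop
   vertex 2.8 0.7 1.4
   vertex 0.7 2.0 1.4
   vertex 3.5 2.8 2.9
  endloop
 endfacet
 facet normal -0.492 -0.794 -0.357
  outer loop
   vertex 2.8 0.7 1.4
   vertex 1.9 0.0 4.2
   vertex 0.7 2.0 1.4
  endloop
 endfacet
 facet normal 0.274 0.674 0.686
  outer loop
   vertex 2.7 1.6 4.4
   vertex 3.5 2.8 2.9
   vertex 1.0 2.9 3.8
  endloop
 endfacet
 facet normal -0.308 0.035 0.951
  outer loop
   vertex 2.7 1.6 4.4
   vertex 1.0 2.9 3.8
   vertex 1.9 0.0 4.2
  endloop
 endfacet
 facet normal 0.900 -0.409 0.153
  outer loop
   vertex 2.7 1.6 4.4
   vertex 2.8 0.7 1.4
   vertex 3.5 2.8 2.9
  endloop
 endfacet
 facet normal 0.873 -0.458 0.166
  outer loop
   vertex 2.7 1.6 4.4
   vertex 1.9 0.0 4.2
   vertex 2.8 0.7 1.4
  endloop
 endfacet
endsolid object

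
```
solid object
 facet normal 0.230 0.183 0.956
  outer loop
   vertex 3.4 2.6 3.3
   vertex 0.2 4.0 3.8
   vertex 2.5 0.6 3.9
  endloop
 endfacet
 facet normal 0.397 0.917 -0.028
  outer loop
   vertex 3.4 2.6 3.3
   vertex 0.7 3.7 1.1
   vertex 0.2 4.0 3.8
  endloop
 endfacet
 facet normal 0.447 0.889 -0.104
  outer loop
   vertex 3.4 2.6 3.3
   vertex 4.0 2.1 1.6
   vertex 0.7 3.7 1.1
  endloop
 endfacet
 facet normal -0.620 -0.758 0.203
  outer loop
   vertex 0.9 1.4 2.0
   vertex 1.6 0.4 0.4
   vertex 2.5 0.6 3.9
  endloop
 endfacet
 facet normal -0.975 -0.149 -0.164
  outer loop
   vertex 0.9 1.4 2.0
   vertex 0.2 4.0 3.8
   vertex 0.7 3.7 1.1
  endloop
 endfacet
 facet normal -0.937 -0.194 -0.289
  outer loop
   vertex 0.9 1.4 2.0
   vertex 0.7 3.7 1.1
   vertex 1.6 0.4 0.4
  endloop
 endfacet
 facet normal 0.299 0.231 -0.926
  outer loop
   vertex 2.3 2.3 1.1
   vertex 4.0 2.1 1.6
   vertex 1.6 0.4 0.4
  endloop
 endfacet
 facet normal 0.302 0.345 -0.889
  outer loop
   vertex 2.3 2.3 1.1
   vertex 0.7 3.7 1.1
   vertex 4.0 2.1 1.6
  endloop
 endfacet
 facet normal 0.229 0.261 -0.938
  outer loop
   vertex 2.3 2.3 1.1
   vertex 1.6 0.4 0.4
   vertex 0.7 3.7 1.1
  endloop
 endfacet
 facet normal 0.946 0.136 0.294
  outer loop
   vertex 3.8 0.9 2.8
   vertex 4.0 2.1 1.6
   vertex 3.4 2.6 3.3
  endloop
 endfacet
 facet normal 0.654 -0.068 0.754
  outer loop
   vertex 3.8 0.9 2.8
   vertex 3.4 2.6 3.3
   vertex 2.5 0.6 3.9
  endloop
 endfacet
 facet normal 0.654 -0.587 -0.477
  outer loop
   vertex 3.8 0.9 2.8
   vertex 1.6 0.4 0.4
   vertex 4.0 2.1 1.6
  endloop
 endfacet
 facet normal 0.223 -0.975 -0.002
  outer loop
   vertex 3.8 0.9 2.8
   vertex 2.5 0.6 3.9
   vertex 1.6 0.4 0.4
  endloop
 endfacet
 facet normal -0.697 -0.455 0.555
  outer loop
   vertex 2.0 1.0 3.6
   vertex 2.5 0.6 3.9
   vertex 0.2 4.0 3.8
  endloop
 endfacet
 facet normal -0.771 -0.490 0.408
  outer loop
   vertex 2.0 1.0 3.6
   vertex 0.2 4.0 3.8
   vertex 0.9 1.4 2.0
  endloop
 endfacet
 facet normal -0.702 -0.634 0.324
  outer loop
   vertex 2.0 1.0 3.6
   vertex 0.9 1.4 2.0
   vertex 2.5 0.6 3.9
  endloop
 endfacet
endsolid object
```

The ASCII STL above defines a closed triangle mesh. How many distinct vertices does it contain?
10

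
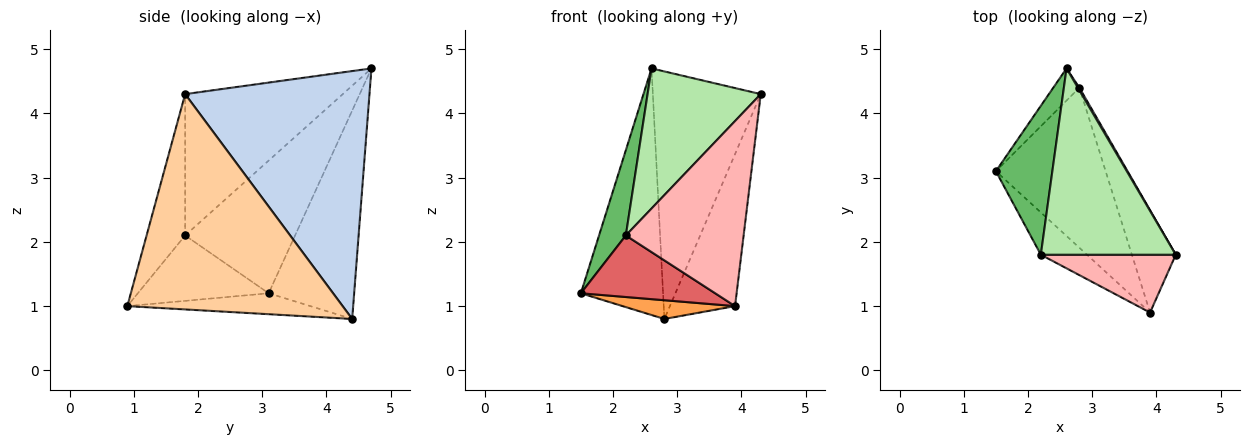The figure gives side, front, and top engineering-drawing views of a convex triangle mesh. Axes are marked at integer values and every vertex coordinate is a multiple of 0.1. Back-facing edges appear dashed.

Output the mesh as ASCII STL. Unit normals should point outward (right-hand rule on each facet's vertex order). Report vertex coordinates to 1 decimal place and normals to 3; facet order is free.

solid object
 facet normal -0.718 0.690 -0.090
  outer loop
   vertex 2.8 4.4 0.8
   vertex 1.5 3.1 1.2
   vertex 2.6 4.7 4.7
  endloop
 endfacet
 facet normal 0.863 0.505 0.005
  outer loop
   vertex 2.8 4.4 0.8
   vertex 2.6 4.7 4.7
   vertex 4.3 1.8 4.3
  endloop
 endfacet
 facet normal -0.186 -0.114 -0.976
  outer loop
   vertex 3.9 0.9 1.0
   vertex 1.5 3.1 1.2
   vertex 2.8 4.4 0.8
  endloop
 endfacet
 facet normal 0.939 0.284 -0.191
  outer loop
   vertex 3.9 0.9 1.0
   vertex 2.8 4.4 0.8
   vertex 4.3 1.8 4.3
  endloop
 endfacet
 facet normal -0.898 -0.219 0.382
  outer loop
   vertex 2.2 1.8 2.1
   vertex 2.6 4.7 4.7
   vertex 1.5 3.1 1.2
  endloop
 endfacet
 facet normal -0.642 -0.461 0.613
  outer loop
   vertex 2.2 1.8 2.1
   vertex 4.3 1.8 4.3
   vertex 2.6 4.7 4.7
  endloop
 endfacet
 facet normal -0.626 -0.643 -0.442
  outer loop
   vertex 2.2 1.8 2.1
   vertex 1.5 3.1 1.2
   vertex 3.9 0.9 1.0
  endloop
 endfacet
 facet normal -0.298 -0.911 0.285
  outer loop
   vertex 2.2 1.8 2.1
   vertex 3.9 0.9 1.0
   vertex 4.3 1.8 4.3
  endloop
 endfacet
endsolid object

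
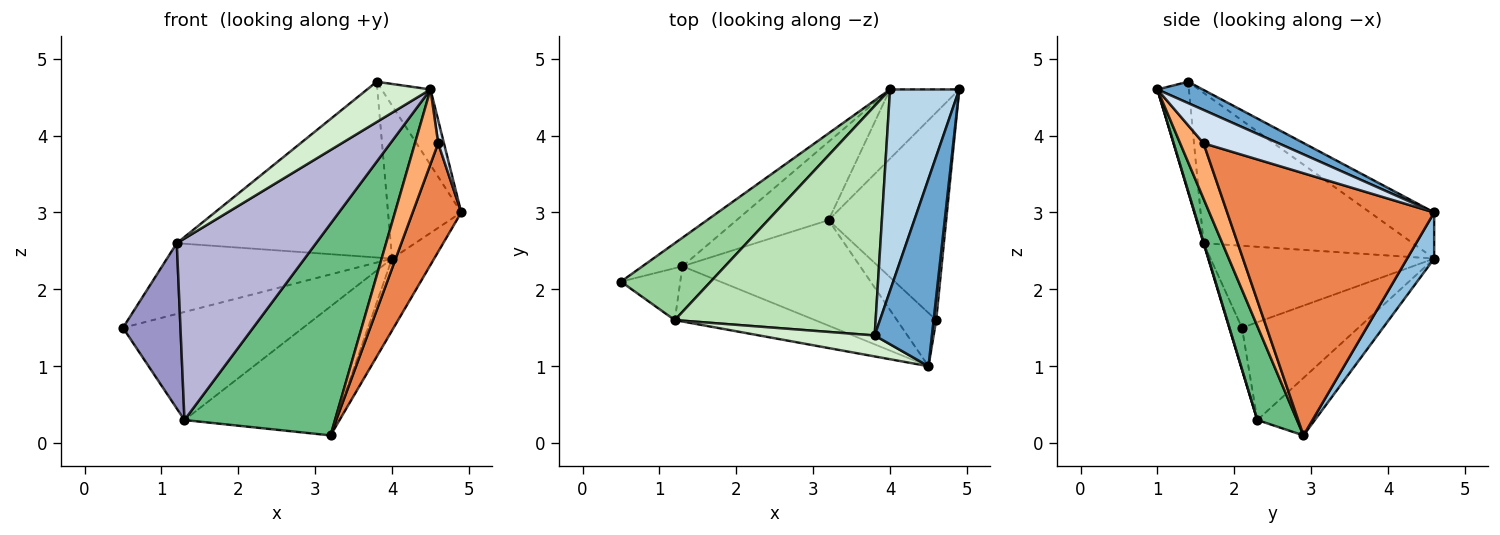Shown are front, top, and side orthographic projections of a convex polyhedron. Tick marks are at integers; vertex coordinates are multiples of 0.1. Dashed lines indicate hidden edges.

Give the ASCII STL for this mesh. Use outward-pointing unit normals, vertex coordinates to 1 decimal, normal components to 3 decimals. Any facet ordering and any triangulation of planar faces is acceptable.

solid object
 facet normal 0.327 0.353 0.877
  outer loop
   vertex 3.8 1.4 4.7
   vertex 4.5 1.0 4.6
   vertex 4.9 4.6 3.0
  endloop
 endfacet
 facet normal 0.420 0.654 -0.629
  outer loop
   vertex 4.0 4.6 2.4
   vertex 4.9 4.6 3.0
   vertex 3.2 2.9 0.1
  endloop
 endfacet
 facet normal -0.469 0.535 0.703
  outer loop
   vertex 4.0 4.6 2.4
   vertex 3.8 1.4 4.7
   vertex 4.9 4.6 3.0
  endloop
 endfacet
 facet normal 0.994 -0.076 0.076
  outer loop
   vertex 4.6 1.6 3.9
   vertex 4.9 4.6 3.0
   vertex 4.5 1.0 4.6
  endloop
 endfacet
 facet normal 0.892 -0.209 -0.400
  outer loop
   vertex 4.6 1.6 3.9
   vertex 3.2 2.9 0.1
   vertex 4.9 4.6 3.0
  endloop
 endfacet
 facet normal 0.634 -0.630 -0.449
  outer loop
   vertex 4.6 1.6 3.9
   vertex 4.5 1.0 4.6
   vertex 3.2 2.9 0.1
  endloop
 endfacet
 facet normal -0.530 0.820 -0.217
  outer loop
   vertex 1.3 2.3 0.3
   vertex 0.5 2.1 1.5
   vertex 4.0 4.6 2.4
  endloop
 endfacet
 facet normal -0.309 0.813 -0.494
  outer loop
   vertex 1.3 2.3 0.3
   vertex 4.0 4.6 2.4
   vertex 3.2 2.9 0.1
  endloop
 endfacet
 facet normal 0.229 -0.871 -0.434
  outer loop
   vertex 1.3 2.3 0.3
   vertex 3.2 2.9 0.1
   vertex 4.5 1.0 4.6
  endloop
 endfacet
 facet normal -0.558 0.562 0.611
  outer loop
   vertex 1.2 1.6 2.6
   vertex 4.0 4.6 2.4
   vertex 0.5 2.1 1.5
  endloop
 endfacet
 facet normal -0.511 0.522 0.683
  outer loop
   vertex 1.2 1.6 2.6
   vertex 3.8 1.4 4.7
   vertex 4.0 4.6 2.4
  endloop
 endfacet
 facet normal -0.404 -0.812 0.422
  outer loop
   vertex 1.2 1.6 2.6
   vertex 4.5 1.0 4.6
   vertex 3.8 1.4 4.7
  endloop
 endfacet
 facet normal -0.206 -0.934 -0.293
  outer loop
   vertex 1.2 1.6 2.6
   vertex 0.5 2.1 1.5
   vertex 1.3 2.3 0.3
  endloop
 endfacet
 facet normal 0.002 -0.957 -0.291
  outer loop
   vertex 1.2 1.6 2.6
   vertex 1.3 2.3 0.3
   vertex 4.5 1.0 4.6
  endloop
 endfacet
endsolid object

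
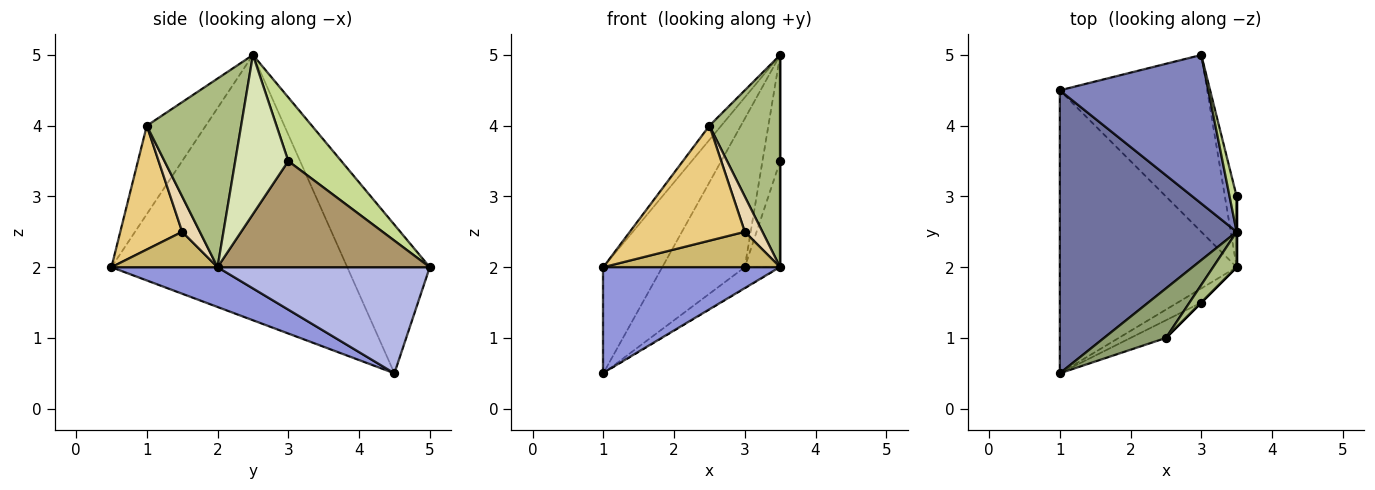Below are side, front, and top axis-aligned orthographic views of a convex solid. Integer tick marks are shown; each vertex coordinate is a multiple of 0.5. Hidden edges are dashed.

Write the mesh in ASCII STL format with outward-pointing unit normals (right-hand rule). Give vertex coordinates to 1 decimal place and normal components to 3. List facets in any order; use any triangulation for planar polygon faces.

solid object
 facet normal -0.815 0.204 0.543
  outer loop
   vertex 1.0 0.5 2.0
   vertex 3.5 2.5 5.0
   vertex 1.0 4.5 0.5
  endloop
 endfacet
 facet normal -0.577 0.577 0.577
  outer loop
   vertex 3.0 5.0 2.0
   vertex 1.0 4.5 0.5
   vertex 3.5 2.5 5.0
  endloop
 endfacet
 facet normal 0.206 -0.344 -0.916
  outer loop
   vertex 3.5 2.0 2.0
   vertex 1.0 0.5 2.0
   vertex 1.0 4.5 0.5
  endloop
 endfacet
 facet normal 0.582 0.097 -0.808
  outer loop
   vertex 3.5 2.0 2.0
   vertex 1.0 4.5 0.5
   vertex 3.0 5.0 2.0
  endloop
 endfacet
 facet normal -0.808 0.162 0.566
  outer loop
   vertex 2.5 1.0 4.0
   vertex 3.5 2.5 5.0
   vertex 1.0 0.5 2.0
  endloop
 endfacet
 facet normal 0.796 -0.597 0.100
  outer loop
   vertex 2.5 1.0 4.0
   vertex 3.5 2.0 2.0
   vertex 3.5 2.5 5.0
  endloop
 endfacet
 facet normal 0.943 0.314 0.105
  outer loop
   vertex 3.5 3.0 3.5
   vertex 3.0 5.0 2.0
   vertex 3.5 2.5 5.0
  endloop
 endfacet
 facet normal 1.000 0.000 0.000
  outer loop
   vertex 3.5 3.0 3.5
   vertex 3.5 2.5 5.0
   vertex 3.5 2.0 2.0
  endloop
 endfacet
 facet normal 0.981 0.163 -0.109
  outer loop
   vertex 3.5 3.0 3.5
   vertex 3.5 2.0 2.0
   vertex 3.0 5.0 2.0
  endloop
 endfacet
 facet normal 0.487 -0.811 -0.324
  outer loop
   vertex 3.0 1.5 2.5
   vertex 1.0 0.5 2.0
   vertex 3.5 2.0 2.0
  endloop
 endfacet
 facet normal 0.470 -0.873 -0.134
  outer loop
   vertex 3.0 1.5 2.5
   vertex 2.5 1.0 4.0
   vertex 1.0 0.5 2.0
  endloop
 endfacet
 facet normal 0.707 -0.707 0.000
  outer loop
   vertex 3.0 1.5 2.5
   vertex 3.5 2.0 2.0
   vertex 2.5 1.0 4.0
  endloop
 endfacet
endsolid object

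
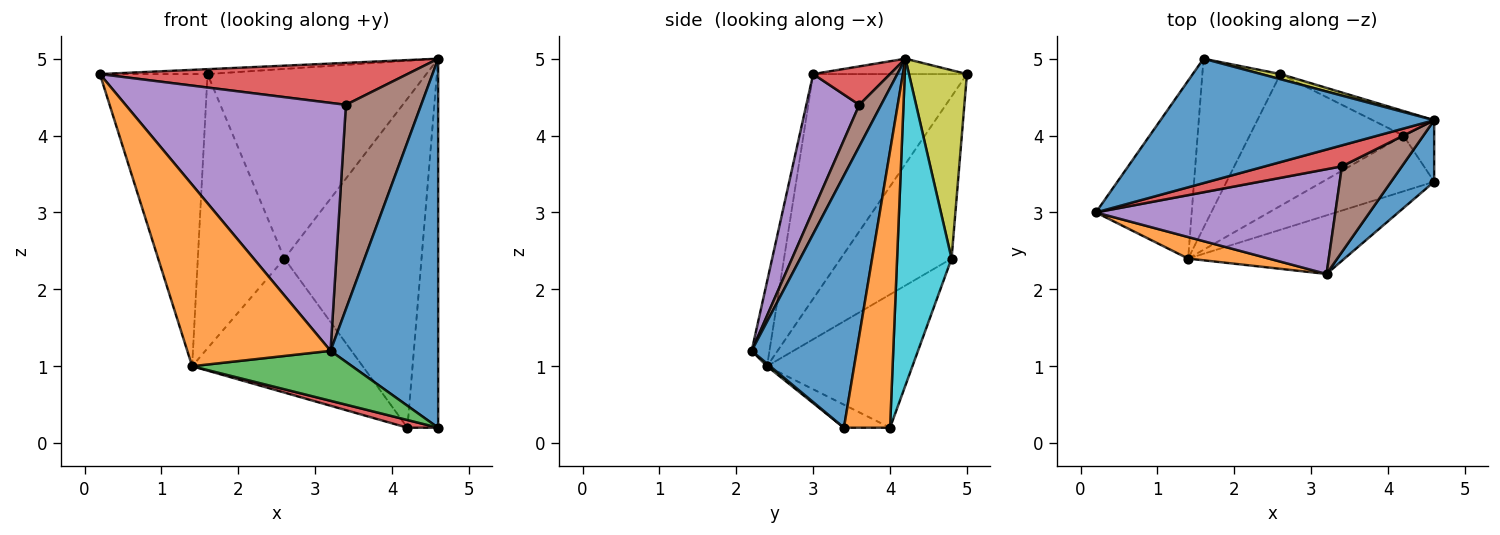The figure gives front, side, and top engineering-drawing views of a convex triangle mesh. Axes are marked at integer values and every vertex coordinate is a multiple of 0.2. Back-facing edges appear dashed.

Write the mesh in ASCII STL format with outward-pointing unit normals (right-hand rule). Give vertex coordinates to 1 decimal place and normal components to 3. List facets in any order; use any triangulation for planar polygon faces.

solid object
 facet normal -0.056 0.039 0.998
  outer loop
   vertex 1.6 5.0 4.8
   vertex 0.2 3.0 4.8
   vertex 4.6 4.2 5.0
  endloop
 endfacet
 facet normal -0.122 -0.986 0.117
  outer loop
   vertex 1.4 2.4 1.0
   vertex 3.2 2.2 1.2
   vertex 0.2 3.0 4.8
  endloop
 endfacet
 facet normal -0.773 0.541 -0.330
  outer loop
   vertex 1.4 2.4 1.0
   vertex 0.2 3.0 4.8
   vertex 1.6 5.0 4.8
  endloop
 endfacet
 facet normal 0.218 -0.873 0.436
  outer loop
   vertex 3.4 3.6 4.4
   vertex 4.6 4.2 5.0
   vertex 0.2 3.0 4.8
  endloop
 endfacet
 facet normal 0.216 -0.899 0.380
  outer loop
   vertex 3.4 3.6 4.4
   vertex 0.2 3.0 4.8
   vertex 3.2 2.2 1.2
  endloop
 endfacet
 facet normal 0.259 -0.891 0.374
  outer loop
   vertex 3.4 3.6 4.4
   vertex 3.2 2.2 1.2
   vertex 4.6 4.2 5.0
  endloop
 endfacet
 facet normal -0.737 0.575 -0.355
  outer loop
   vertex 2.6 4.8 2.4
   vertex 1.4 2.4 1.0
   vertex 1.6 5.0 4.8
  endloop
 endfacet
 facet normal -0.519 0.609 -0.599
  outer loop
   vertex 2.6 4.8 2.4
   vertex 4.2 4.0 0.2
   vertex 1.4 2.4 1.0
  endloop
 endfacet
 facet normal 0.256 0.966 0.026
  outer loop
   vertex 2.6 4.8 2.4
   vertex 1.6 5.0 4.8
   vertex 4.6 4.2 5.0
  endloop
 endfacet
 facet normal 0.368 0.927 -0.069
  outer loop
   vertex 2.6 4.8 2.4
   vertex 4.6 4.2 5.0
   vertex 4.2 4.0 0.2
  endloop
 endfacet
 facet normal 0.694 -0.711 0.118
  outer loop
   vertex 4.6 3.4 0.2
   vertex 4.6 4.2 5.0
   vertex 3.2 2.2 1.2
  endloop
 endfacet
 facet normal 0.829 0.552 -0.092
  outer loop
   vertex 4.6 3.4 0.2
   vertex 4.2 4.0 0.2
   vertex 4.6 4.2 5.0
  endloop
 endfacet
 facet normal 0.012 -0.649 -0.761
  outer loop
   vertex 4.6 3.4 0.2
   vertex 3.2 2.2 1.2
   vertex 1.4 2.4 1.0
  endloop
 endfacet
 facet normal -0.201 -0.134 -0.970
  outer loop
   vertex 4.6 3.4 0.2
   vertex 1.4 2.4 1.0
   vertex 4.2 4.0 0.2
  endloop
 endfacet
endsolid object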